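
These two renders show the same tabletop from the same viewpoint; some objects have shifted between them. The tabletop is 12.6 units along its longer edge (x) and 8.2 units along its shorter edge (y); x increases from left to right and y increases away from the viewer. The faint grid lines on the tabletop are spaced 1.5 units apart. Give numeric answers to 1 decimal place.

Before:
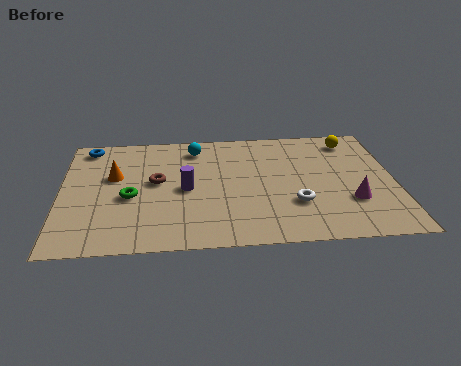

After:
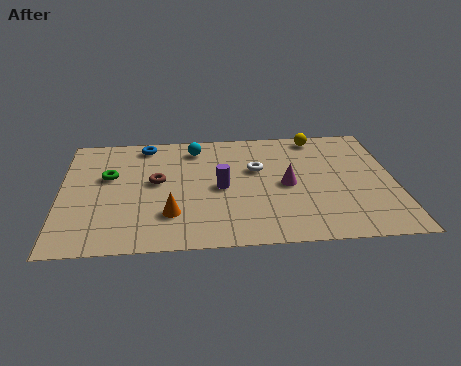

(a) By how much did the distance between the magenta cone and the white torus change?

-0.5

They were about 2.1 units apart before and 1.6 after — 0.5 units closer together.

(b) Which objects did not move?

the cyan sphere and the brown torus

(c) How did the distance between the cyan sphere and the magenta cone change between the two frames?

-2.7

The distance was about 7.2 in the first image and 4.5 in the second, so they moved 2.7 units closer together.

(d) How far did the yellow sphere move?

1.4

From (11.1, 6.9) to (9.8, 7.3), the yellow sphere covered √(1.3² + 0.4²) ≈ 1.4 units.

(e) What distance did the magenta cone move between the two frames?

2.7

The magenta cone moved from about (10.9, 2.6) to (8.5, 3.9), a distance of √(2.4² + 1.3²) ≈ 2.7.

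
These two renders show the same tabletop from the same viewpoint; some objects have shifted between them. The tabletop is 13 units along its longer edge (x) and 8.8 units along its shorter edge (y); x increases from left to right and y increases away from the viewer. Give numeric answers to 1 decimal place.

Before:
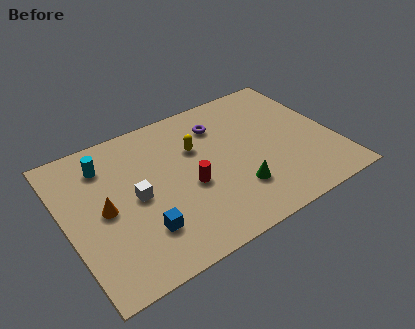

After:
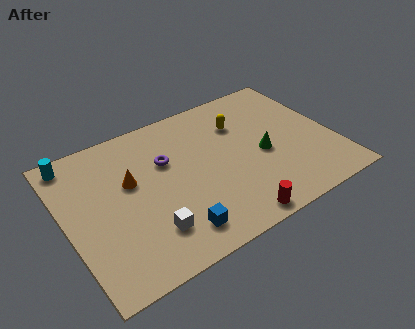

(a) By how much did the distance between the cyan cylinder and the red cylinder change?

+4.8

They were about 4.8 units apart before and 9.6 after — 4.8 units further apart.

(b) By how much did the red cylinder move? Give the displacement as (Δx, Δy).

(1.6, -2.9)

From the two frames, the red cylinder sits at roughly (5.8, 3.7) before and (7.4, 0.8) after.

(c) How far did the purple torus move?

3.0

From (7.8, 6.7) to (5.0, 5.7), the purple torus covered √(2.8² + 1.0²) ≈ 3.0 units.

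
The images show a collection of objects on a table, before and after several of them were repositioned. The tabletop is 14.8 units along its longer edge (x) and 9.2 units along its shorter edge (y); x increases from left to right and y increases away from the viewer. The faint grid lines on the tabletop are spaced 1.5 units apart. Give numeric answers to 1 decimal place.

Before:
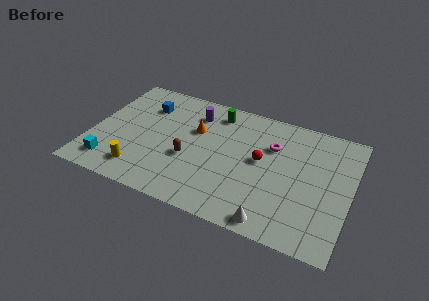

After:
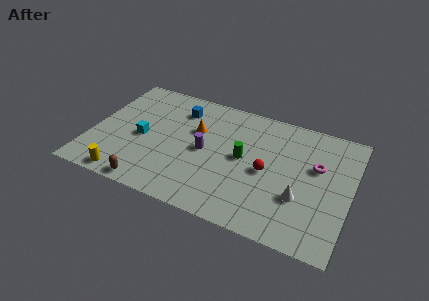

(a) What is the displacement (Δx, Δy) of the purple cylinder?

(0.9, -2.7)

The purple cylinder started near (5.6, 7.2) and ended near (6.5, 4.5).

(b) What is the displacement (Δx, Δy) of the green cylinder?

(1.9, -2.9)

The green cylinder started near (6.8, 7.7) and ended near (8.7, 4.8).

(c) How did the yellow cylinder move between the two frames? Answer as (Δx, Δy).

(-0.7, -0.8)

From the two frames, the yellow cylinder sits at roughly (3.1, 1.7) before and (2.4, 0.9) after.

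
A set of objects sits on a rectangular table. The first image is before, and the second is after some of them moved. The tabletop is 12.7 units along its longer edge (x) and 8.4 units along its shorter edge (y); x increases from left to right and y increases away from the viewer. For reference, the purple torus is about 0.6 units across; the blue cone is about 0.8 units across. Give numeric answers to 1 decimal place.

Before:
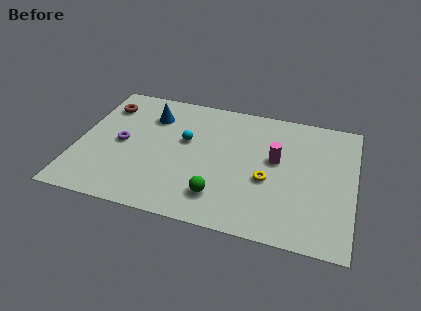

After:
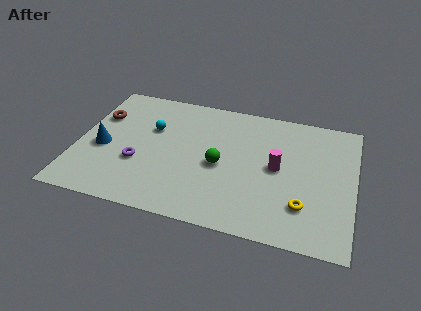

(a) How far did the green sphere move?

2.0

The green sphere was near (6.7, 1.8) before and (6.6, 3.8) after, so it travelled √(0.1² + 2.0²) ≈ 2.0 units.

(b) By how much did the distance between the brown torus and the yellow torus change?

+1.9

Before: roughly 8.4 units apart; after: 10.3. That's 1.9 units further apart.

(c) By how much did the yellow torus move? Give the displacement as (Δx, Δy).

(1.7, -1.2)

From the two frames, the yellow torus sits at roughly (8.8, 3.4) before and (10.5, 2.2) after.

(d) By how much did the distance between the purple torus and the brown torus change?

+0.8

They were about 2.6 units apart before and 3.4 after — 0.8 units further apart.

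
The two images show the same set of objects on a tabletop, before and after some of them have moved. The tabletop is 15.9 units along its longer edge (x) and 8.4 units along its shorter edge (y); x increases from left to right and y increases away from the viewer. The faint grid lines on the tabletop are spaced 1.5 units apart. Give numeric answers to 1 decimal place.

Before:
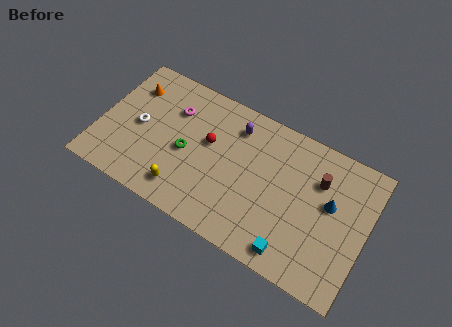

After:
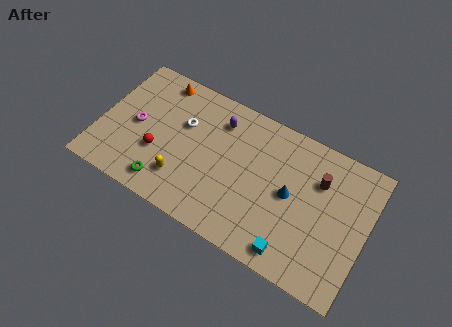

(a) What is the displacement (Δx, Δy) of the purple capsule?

(-1.0, -0.1)

The purple capsule was at about (7.8, 6.7) and moved to about (6.8, 6.6).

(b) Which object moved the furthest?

the red sphere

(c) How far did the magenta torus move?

2.8

The magenta torus was near (4.1, 6.0) before and (2.1, 4.1) after, so it travelled √(2.0² + 1.9²) ≈ 2.8 units.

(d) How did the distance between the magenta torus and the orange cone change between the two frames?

+0.8

They were about 2.6 units apart before and 3.4 after — 0.8 units further apart.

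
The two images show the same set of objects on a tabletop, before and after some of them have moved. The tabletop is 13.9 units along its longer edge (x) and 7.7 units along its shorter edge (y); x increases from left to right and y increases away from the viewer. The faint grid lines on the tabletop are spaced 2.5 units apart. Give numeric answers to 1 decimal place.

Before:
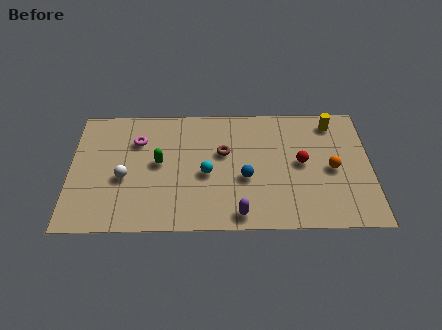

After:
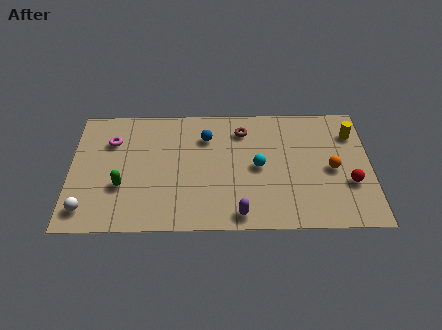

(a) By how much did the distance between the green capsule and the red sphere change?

+3.9

They were about 6.6 units apart before and 10.5 after — 3.9 units further apart.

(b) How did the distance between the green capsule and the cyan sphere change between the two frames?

+4.1

They were about 2.3 units apart before and 6.4 after — 4.1 units further apart.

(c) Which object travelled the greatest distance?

the blue sphere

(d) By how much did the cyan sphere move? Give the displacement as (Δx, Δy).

(2.4, 0.4)

The cyan sphere was at about (6.3, 3.4) and moved to about (8.7, 3.8).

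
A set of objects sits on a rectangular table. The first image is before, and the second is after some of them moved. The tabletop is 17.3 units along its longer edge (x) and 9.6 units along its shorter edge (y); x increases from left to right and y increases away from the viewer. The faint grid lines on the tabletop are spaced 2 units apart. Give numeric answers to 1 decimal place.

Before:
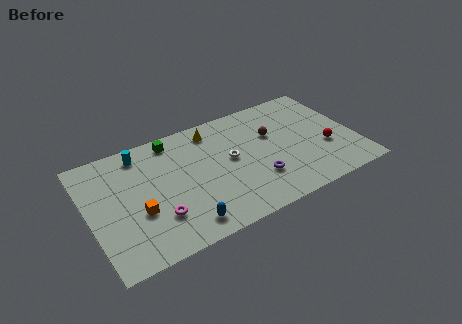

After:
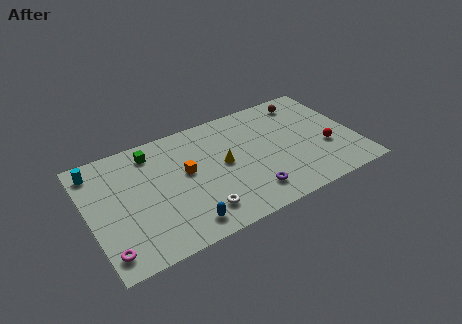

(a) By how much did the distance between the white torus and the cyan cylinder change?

+2.3

The distance was about 6.3 in the first image and 8.6 in the second, so they moved 2.3 units further apart.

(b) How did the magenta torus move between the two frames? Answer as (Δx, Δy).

(-3.3, -1.2)

The magenta torus started near (4.1, 2.7) and ended near (0.8, 1.5).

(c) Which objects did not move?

the blue capsule and the red sphere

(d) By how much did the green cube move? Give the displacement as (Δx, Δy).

(-1.4, -0.4)

The green cube started near (5.8, 8.4) and ended near (4.4, 8.0).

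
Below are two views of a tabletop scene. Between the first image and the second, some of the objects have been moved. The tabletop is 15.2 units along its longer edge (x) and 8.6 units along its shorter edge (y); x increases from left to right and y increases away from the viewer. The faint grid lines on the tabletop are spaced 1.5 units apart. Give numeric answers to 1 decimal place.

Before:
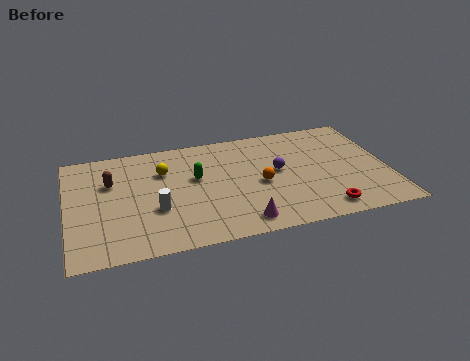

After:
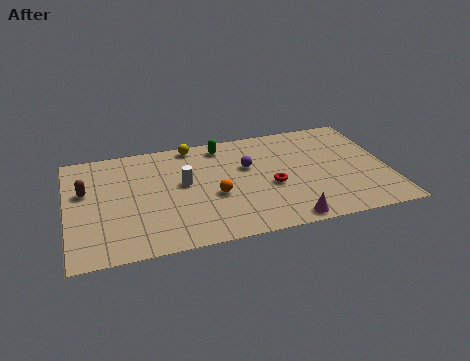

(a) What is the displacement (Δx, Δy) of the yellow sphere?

(1.5, 1.8)

The yellow sphere was at about (4.6, 6.0) and moved to about (6.1, 7.8).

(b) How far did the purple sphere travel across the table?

1.6

From (10.0, 4.7) to (8.6, 5.4), the purple sphere covered √(1.4² + 0.7²) ≈ 1.6 units.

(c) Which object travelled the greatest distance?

the red torus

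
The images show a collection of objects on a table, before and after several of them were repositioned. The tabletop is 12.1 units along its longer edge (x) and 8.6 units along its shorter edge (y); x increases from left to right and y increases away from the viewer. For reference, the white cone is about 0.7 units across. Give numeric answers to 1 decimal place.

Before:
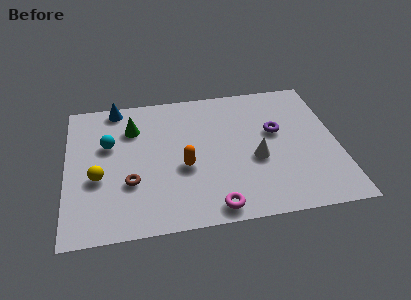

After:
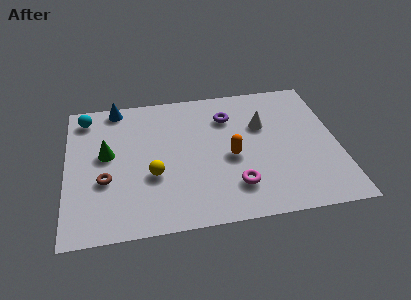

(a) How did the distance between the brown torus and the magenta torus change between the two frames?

+1.7

They were about 4.1 units apart before and 5.8 after — 1.7 units further apart.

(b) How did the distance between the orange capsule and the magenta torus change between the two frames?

-1.1

They were about 2.9 units apart before and 1.8 after — 1.1 units closer together.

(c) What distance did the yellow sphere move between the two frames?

2.4

The yellow sphere was near (1.4, 3.4) before and (3.8, 3.2) after, so it travelled √(2.4² + 0.2²) ≈ 2.4 units.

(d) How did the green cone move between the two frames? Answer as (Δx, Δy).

(-1.2, -1.5)

The green cone started near (3.0, 6.3) and ended near (1.8, 4.8).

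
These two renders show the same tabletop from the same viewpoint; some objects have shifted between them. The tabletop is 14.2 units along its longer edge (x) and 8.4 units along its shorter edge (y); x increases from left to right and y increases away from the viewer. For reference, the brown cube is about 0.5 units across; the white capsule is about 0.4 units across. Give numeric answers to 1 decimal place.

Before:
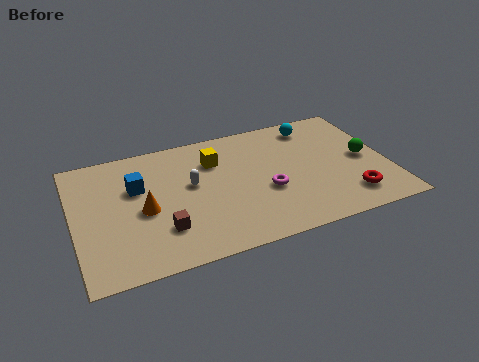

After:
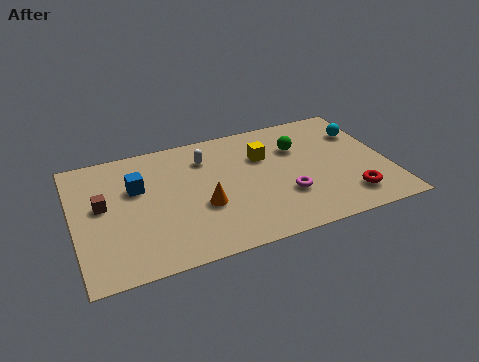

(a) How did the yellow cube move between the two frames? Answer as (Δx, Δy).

(2.2, -0.4)

From the two frames, the yellow cube sits at roughly (6.5, 6.1) before and (8.7, 5.7) after.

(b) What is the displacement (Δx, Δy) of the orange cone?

(2.6, -0.6)

From the two frames, the orange cone sits at roughly (3.1, 3.8) before and (5.7, 3.2) after.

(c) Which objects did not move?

the blue cube and the red torus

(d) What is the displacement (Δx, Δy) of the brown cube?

(-2.5, 2.4)

From the two frames, the brown cube sits at roughly (3.8, 2.3) before and (1.3, 4.7) after.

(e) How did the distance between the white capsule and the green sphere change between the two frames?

-3.7

The distance was about 7.9 in the first image and 4.2 in the second, so they moved 3.7 units closer together.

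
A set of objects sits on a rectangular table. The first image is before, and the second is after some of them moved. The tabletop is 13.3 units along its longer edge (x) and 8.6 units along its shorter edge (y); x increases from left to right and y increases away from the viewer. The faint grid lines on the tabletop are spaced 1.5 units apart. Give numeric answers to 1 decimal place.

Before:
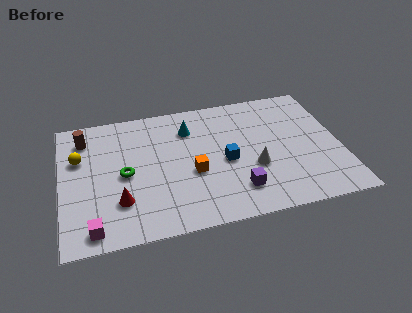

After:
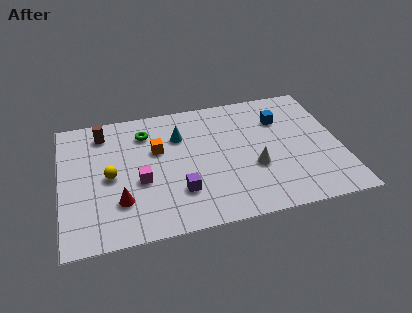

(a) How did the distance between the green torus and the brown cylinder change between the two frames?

-1.3

The distance was about 3.3 in the first image and 2.0 in the second, so they moved 1.3 units closer together.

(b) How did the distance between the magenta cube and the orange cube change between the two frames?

-3.3

The distance was about 5.4 in the first image and 2.1 in the second, so they moved 3.3 units closer together.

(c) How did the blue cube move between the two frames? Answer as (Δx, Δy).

(2.8, 2.3)

From the two frames, the blue cube sits at roughly (7.8, 3.9) before and (10.6, 6.2) after.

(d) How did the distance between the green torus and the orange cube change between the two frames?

-1.9

Before: roughly 3.3 units apart; after: 1.4. That's 1.9 units closer together.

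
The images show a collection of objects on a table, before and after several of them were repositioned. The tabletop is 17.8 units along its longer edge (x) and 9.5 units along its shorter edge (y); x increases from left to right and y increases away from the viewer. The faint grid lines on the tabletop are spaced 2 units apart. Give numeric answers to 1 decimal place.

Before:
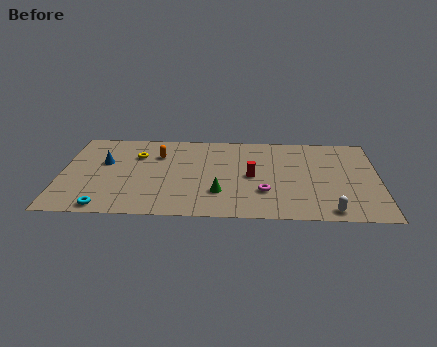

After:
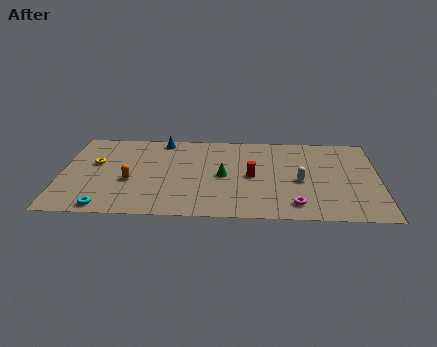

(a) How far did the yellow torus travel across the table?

2.5

The yellow torus was near (4.2, 6.7) before and (1.9, 5.7) after, so it travelled √(2.3² + 1.0²) ≈ 2.5 units.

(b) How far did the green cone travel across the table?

1.9

The green cone was near (8.9, 2.7) before and (9.1, 4.6) after, so it travelled √(0.2² + 1.9²) ≈ 1.9 units.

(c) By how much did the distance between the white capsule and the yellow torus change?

-0.6

The distance was about 12.2 in the first image and 11.6 in the second, so they moved 0.6 units closer together.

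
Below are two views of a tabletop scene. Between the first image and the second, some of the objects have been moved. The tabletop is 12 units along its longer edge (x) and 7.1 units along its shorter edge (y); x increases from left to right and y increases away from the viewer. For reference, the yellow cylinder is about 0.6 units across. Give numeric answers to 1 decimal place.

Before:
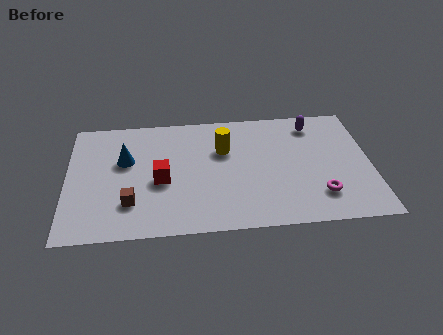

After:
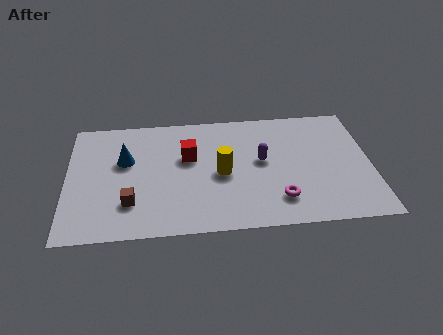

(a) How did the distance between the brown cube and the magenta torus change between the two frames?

-1.6

They were about 7.4 units apart before and 5.8 after — 1.6 units closer together.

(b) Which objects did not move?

the blue cone and the brown cube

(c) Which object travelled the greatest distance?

the purple capsule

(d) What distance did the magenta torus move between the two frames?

1.6

The magenta torus moved from about (9.9, 1.7) to (8.3, 1.6), a distance of √(1.6² + 0.1²) ≈ 1.6.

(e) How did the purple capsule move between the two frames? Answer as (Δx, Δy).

(-2.1, -2.0)

The purple capsule was at about (9.8, 5.9) and moved to about (7.7, 3.9).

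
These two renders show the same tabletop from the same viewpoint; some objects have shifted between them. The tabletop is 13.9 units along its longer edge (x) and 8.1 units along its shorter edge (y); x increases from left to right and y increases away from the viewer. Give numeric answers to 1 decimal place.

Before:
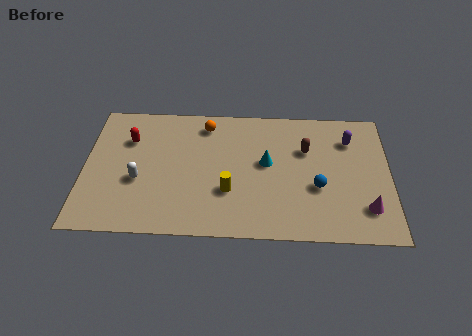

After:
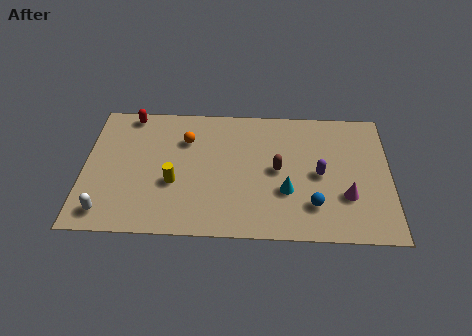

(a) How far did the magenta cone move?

1.1

The magenta cone was near (12.8, 1.9) before and (11.9, 2.6) after, so it travelled √(0.9² + 0.7²) ≈ 1.1 units.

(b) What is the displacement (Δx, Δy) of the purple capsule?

(-1.4, -2.2)

The purple capsule started near (12.1, 6.1) and ended near (10.7, 3.9).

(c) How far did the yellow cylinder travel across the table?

2.5

From (6.6, 2.7) to (4.1, 3.1), the yellow cylinder covered √(2.5² + 0.4²) ≈ 2.5 units.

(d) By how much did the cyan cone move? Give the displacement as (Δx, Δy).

(0.9, -1.7)

The cyan cone was at about (8.3, 4.5) and moved to about (9.2, 2.8).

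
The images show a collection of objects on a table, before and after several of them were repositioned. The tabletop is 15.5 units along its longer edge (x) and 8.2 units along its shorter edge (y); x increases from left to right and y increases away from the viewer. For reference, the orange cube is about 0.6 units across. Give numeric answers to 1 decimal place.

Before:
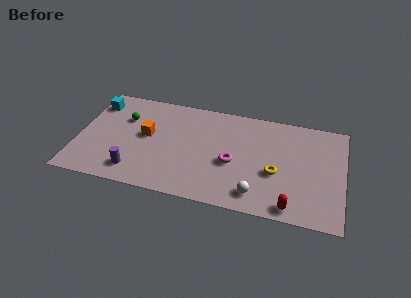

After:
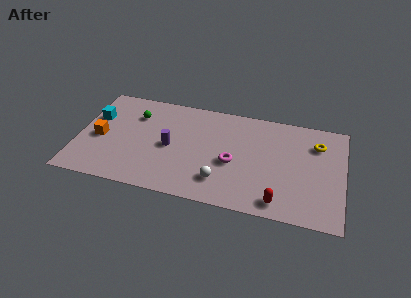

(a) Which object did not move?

the magenta torus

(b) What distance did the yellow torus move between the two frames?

3.6

The yellow torus moved from about (11.6, 3.3) to (13.9, 6.1), a distance of √(2.3² + 2.8²) ≈ 3.6.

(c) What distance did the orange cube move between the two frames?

2.8

The orange cube was near (4.0, 4.5) before and (1.3, 3.7) after, so it travelled √(2.7² + 0.8²) ≈ 2.8 units.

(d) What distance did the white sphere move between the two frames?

2.2

From (10.6, 1.4) to (8.5, 1.9), the white sphere covered √(2.1² + 0.5²) ≈ 2.2 units.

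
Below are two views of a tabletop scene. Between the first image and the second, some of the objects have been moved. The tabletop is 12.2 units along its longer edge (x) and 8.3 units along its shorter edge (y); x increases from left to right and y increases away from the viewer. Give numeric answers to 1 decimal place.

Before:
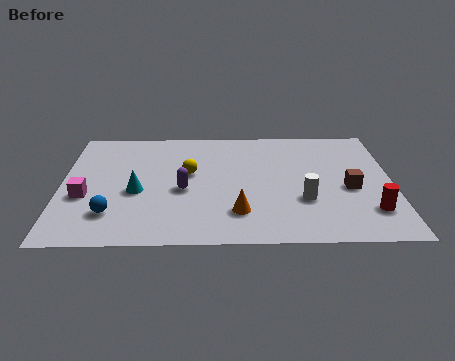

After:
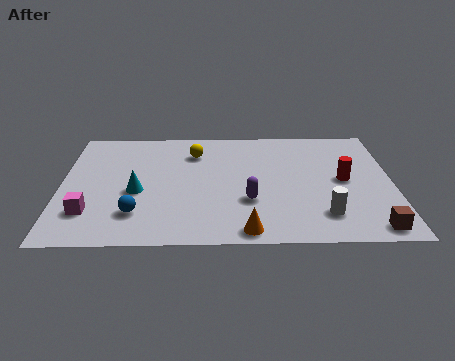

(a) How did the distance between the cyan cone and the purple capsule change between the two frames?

+2.5

They were about 1.7 units apart before and 4.2 after — 2.5 units further apart.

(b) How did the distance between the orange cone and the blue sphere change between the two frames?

-0.4

The distance was about 4.6 in the first image and 4.2 in the second, so they moved 0.4 units closer together.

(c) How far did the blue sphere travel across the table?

0.9

The blue sphere moved from about (1.9, 2.0) to (2.8, 2.0), a distance of √(0.9² + 0.0²) ≈ 0.9.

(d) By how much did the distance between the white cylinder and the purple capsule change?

-1.6

They were about 4.5 units apart before and 2.9 after — 1.6 units closer together.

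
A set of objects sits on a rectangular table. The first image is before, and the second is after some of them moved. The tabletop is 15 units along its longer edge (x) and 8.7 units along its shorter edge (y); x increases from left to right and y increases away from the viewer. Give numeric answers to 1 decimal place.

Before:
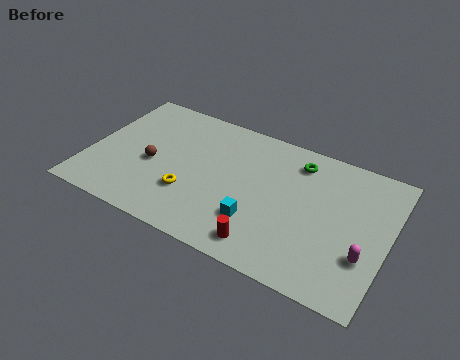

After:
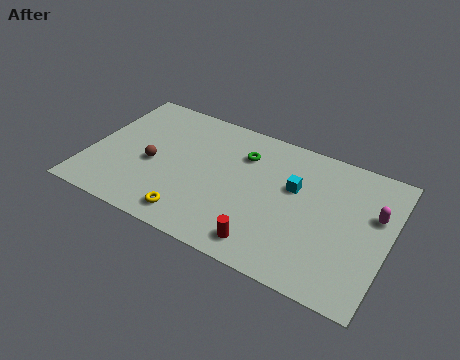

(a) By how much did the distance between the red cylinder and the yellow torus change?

-0.5

The distance was about 4.2 in the first image and 3.7 in the second, so they moved 0.5 units closer together.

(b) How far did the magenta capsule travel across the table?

2.7

From (14.0, 2.8) to (14.2, 5.5), the magenta capsule covered √(0.2² + 2.7²) ≈ 2.7 units.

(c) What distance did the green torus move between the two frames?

2.8

The green torus was near (10.2, 7.1) before and (7.5, 6.4) after, so it travelled √(2.7² + 0.7²) ≈ 2.8 units.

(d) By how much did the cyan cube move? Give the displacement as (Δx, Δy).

(1.5, 2.9)

The cyan cube started near (8.7, 2.5) and ended near (10.2, 5.4).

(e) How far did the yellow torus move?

1.4

The yellow torus was near (5.3, 2.7) before and (5.6, 1.3) after, so it travelled √(0.3² + 1.4²) ≈ 1.4 units.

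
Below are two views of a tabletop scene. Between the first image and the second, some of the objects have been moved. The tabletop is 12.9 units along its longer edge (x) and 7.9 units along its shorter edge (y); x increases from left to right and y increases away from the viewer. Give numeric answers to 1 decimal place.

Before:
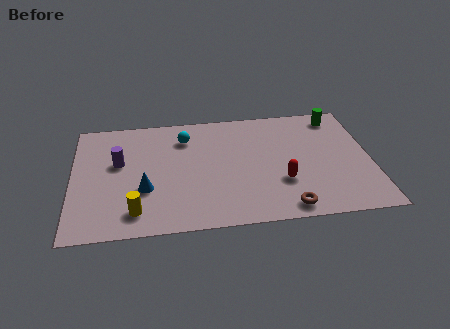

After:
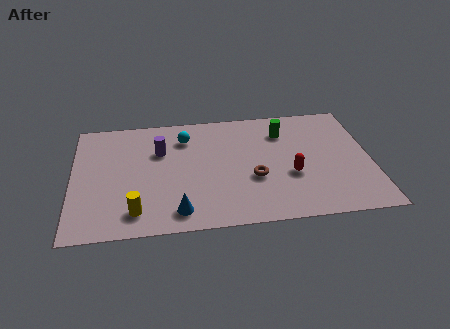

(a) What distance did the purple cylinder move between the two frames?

1.9

From (2.0, 4.7) to (3.8, 5.3), the purple cylinder covered √(1.8² + 0.6²) ≈ 1.9 units.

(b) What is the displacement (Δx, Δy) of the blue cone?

(1.4, -1.6)

The blue cone started near (3.1, 2.8) and ended near (4.5, 1.2).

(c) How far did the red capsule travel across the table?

0.6

The red capsule moved from about (9.0, 2.6) to (9.4, 3.0), a distance of √(0.4² + 0.4²) ≈ 0.6.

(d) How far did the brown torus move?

2.5

The brown torus was near (9.1, 0.9) before and (7.8, 3.0) after, so it travelled √(1.3² + 2.1²) ≈ 2.5 units.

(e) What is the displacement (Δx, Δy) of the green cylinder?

(-2.4, -0.8)

From the two frames, the green cylinder sits at roughly (11.6, 6.8) before and (9.2, 6.0) after.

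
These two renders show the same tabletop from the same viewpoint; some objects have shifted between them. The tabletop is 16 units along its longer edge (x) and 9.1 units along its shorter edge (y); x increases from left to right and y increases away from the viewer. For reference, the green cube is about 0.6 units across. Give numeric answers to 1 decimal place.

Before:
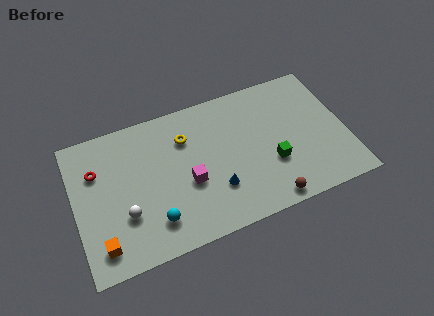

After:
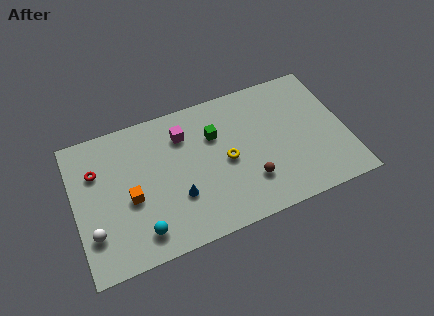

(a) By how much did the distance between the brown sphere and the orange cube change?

-2.7

The distance was about 9.7 in the first image and 7.0 in the second, so they moved 2.7 units closer together.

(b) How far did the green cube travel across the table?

4.3

The green cube was near (11.5, 3.2) before and (8.4, 6.2) after, so it travelled √(3.1² + 3.0²) ≈ 4.3 units.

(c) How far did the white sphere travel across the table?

2.0

The white sphere was near (2.8, 3.0) before and (0.9, 2.5) after, so it travelled √(1.9² + 0.5²) ≈ 2.0 units.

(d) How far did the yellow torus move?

3.2

The yellow torus was near (6.7, 6.6) before and (8.9, 4.3) after, so it travelled √(2.2² + 2.3²) ≈ 3.2 units.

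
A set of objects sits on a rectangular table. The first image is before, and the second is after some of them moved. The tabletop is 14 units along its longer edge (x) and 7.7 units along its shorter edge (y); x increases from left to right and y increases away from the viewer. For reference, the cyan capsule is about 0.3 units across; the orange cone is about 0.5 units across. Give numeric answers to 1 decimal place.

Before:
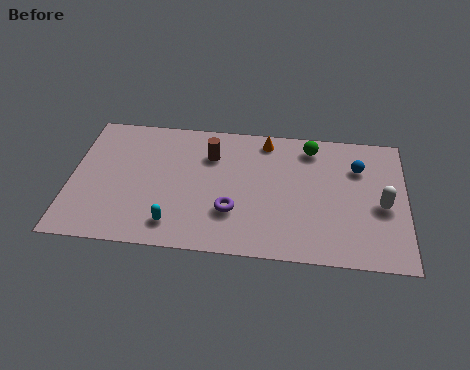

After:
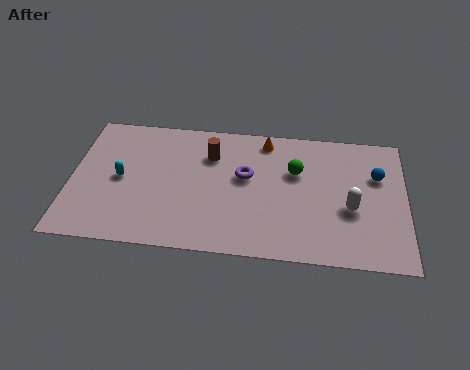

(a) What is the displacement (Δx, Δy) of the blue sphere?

(0.8, -0.4)

The blue sphere started near (12.0, 5.5) and ended near (12.8, 5.1).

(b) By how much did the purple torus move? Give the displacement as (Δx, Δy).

(0.5, 2.1)

The purple torus was at about (6.8, 2.4) and moved to about (7.3, 4.5).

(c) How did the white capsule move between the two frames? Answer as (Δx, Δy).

(-1.3, -0.3)

The white capsule was at about (13.0, 3.4) and moved to about (11.7, 3.1).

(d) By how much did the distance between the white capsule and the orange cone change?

-0.8

They were about 5.9 units apart before and 5.1 after — 0.8 units closer together.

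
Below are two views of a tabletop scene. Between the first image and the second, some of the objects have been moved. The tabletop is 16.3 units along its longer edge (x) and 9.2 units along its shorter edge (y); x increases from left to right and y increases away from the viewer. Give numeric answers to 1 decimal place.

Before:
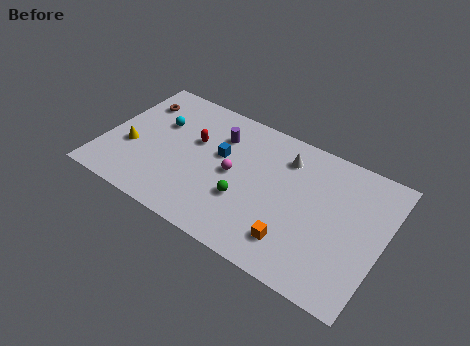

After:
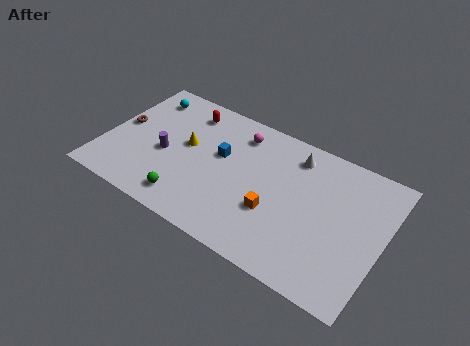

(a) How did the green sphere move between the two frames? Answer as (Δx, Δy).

(-3.1, -1.7)

The green sphere was at about (8.5, 3.2) and moved to about (5.4, 1.5).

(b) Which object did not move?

the blue cube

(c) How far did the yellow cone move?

3.5

The yellow cone was near (1.6, 3.5) before and (4.7, 5.2) after, so it travelled √(3.1² + 1.7²) ≈ 3.5 units.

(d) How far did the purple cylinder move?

4.0

From (6.4, 6.8) to (3.6, 4.0), the purple cylinder covered √(2.8² + 2.8²) ≈ 4.0 units.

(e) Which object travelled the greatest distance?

the purple cylinder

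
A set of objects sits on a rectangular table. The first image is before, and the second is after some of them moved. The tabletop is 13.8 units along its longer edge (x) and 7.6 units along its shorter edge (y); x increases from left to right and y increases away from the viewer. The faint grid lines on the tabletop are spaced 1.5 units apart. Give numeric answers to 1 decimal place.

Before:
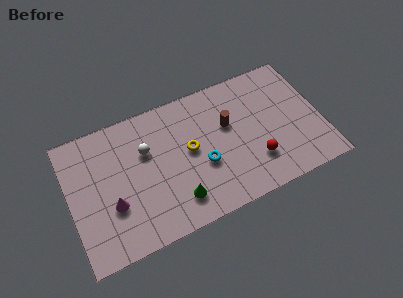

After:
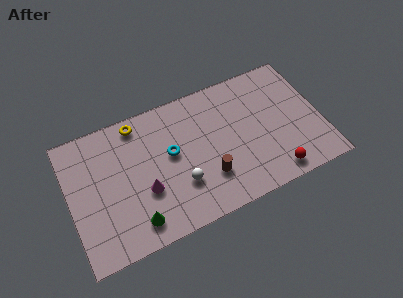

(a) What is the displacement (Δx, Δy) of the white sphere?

(1.6, -2.6)

The white sphere was at about (4.3, 5.0) and moved to about (5.9, 2.4).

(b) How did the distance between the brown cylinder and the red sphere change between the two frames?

+0.8

The distance was about 2.9 in the first image and 3.7 in the second, so they moved 0.8 units further apart.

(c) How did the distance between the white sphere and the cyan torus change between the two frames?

-1.6

Before: roughly 3.5 units apart; after: 1.9. That's 1.6 units closer together.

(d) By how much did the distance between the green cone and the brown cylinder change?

-0.3

They were about 4.5 units apart before and 4.2 after — 0.3 units closer together.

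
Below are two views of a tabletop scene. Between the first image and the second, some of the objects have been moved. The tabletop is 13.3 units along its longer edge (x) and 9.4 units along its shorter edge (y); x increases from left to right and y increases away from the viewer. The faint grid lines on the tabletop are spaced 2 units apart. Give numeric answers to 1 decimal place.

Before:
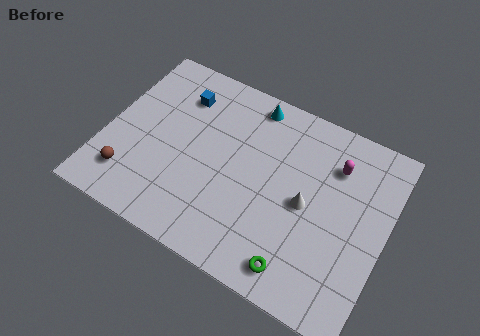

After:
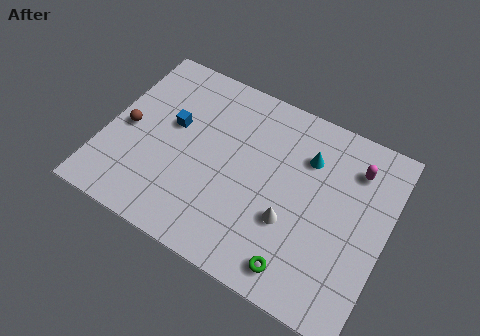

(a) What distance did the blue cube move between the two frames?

1.7

From (3.1, 7.2) to (3.0, 5.5), the blue cube covered √(0.1² + 1.7²) ≈ 1.7 units.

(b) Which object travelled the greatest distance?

the cyan cone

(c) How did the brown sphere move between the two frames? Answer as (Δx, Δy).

(-0.5, 2.4)

The brown sphere started near (1.5, 2.0) and ended near (1.0, 4.4).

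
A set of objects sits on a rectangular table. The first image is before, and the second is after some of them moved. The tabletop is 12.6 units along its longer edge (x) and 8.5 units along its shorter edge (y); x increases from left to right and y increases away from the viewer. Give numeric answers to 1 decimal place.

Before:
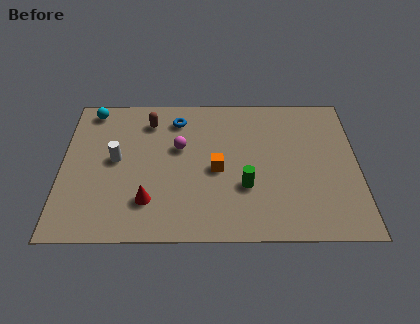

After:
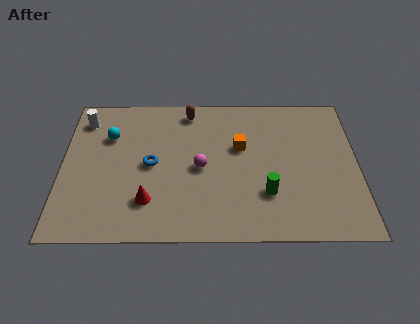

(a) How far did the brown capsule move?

1.8

The brown capsule moved from about (3.7, 6.8) to (5.4, 7.4), a distance of √(1.7² + 0.6²) ≈ 1.8.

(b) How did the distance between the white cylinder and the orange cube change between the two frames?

+2.6

The distance was about 4.3 in the first image and 6.9 in the second, so they moved 2.6 units further apart.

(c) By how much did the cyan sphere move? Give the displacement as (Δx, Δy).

(0.8, -1.6)

The cyan sphere started near (1.2, 7.5) and ended near (2.0, 5.9).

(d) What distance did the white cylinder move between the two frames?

2.8

The white cylinder moved from about (2.3, 4.5) to (0.9, 6.9), a distance of √(1.4² + 2.4²) ≈ 2.8.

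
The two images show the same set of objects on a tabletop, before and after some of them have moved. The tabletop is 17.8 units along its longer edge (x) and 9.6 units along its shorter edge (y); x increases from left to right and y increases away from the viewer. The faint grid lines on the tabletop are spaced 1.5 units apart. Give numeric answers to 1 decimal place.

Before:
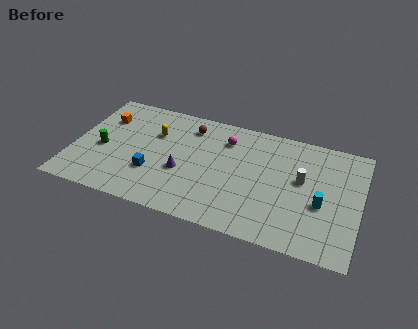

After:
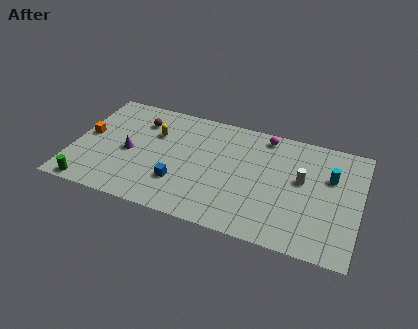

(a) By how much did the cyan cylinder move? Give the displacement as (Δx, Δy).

(0.4, 2.4)

From the two frames, the cyan cylinder sits at roughly (15.5, 3.9) before and (15.9, 6.3) after.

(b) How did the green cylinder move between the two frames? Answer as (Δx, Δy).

(-0.4, -3.4)

The green cylinder started near (1.8, 4.2) and ended near (1.4, 0.8).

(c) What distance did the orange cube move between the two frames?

2.0

The orange cube was near (1.6, 6.9) before and (0.8, 5.1) after, so it travelled √(0.8² + 1.8²) ≈ 2.0 units.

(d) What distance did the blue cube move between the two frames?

1.7

The blue cube was near (5.1, 3.1) before and (6.8, 2.8) after, so it travelled √(1.7² + 0.3²) ≈ 1.7 units.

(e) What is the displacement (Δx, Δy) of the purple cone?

(-3.4, 0.6)

From the two frames, the purple cone sits at roughly (6.9, 3.8) before and (3.5, 4.4) after.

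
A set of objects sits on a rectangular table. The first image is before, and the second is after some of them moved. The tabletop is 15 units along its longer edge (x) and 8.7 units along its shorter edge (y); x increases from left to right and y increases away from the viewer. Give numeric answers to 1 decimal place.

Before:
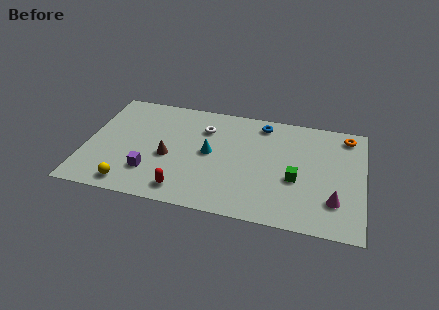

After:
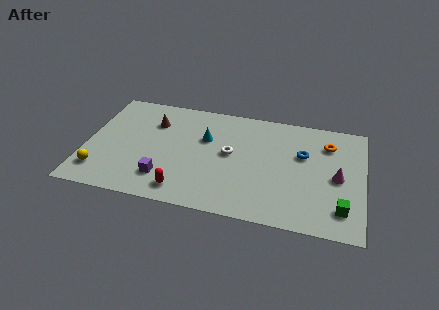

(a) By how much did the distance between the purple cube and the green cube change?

+1.6

The distance was about 7.9 in the first image and 9.5 in the second, so they moved 1.6 units further apart.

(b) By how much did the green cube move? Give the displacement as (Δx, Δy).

(2.5, -1.7)

From the two frames, the green cube sits at roughly (11.4, 3.5) before and (13.9, 1.8) after.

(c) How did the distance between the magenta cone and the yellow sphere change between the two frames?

+1.9

The distance was about 11.0 in the first image and 12.9 in the second, so they moved 1.9 units further apart.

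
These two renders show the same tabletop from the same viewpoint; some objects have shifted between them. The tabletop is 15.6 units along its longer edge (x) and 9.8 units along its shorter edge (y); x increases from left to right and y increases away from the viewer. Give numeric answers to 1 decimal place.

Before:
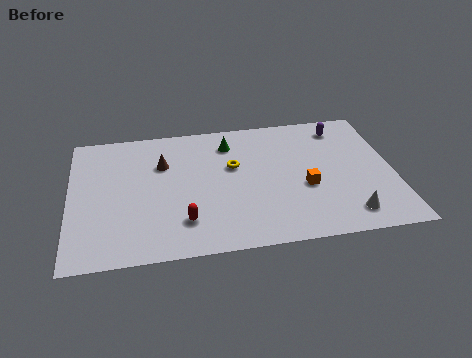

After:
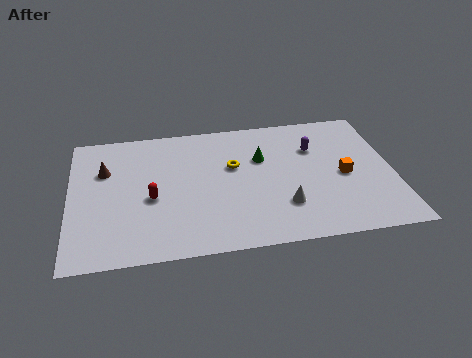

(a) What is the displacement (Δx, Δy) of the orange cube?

(1.9, 0.6)

The orange cube started near (11.3, 3.9) and ended near (13.2, 4.5).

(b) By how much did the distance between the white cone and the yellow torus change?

-2.9

They were about 6.9 units apart before and 4.0 after — 2.9 units closer together.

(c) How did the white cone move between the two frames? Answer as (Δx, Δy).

(-3.0, 1.1)

The white cone was at about (13.2, 1.6) and moved to about (10.2, 2.7).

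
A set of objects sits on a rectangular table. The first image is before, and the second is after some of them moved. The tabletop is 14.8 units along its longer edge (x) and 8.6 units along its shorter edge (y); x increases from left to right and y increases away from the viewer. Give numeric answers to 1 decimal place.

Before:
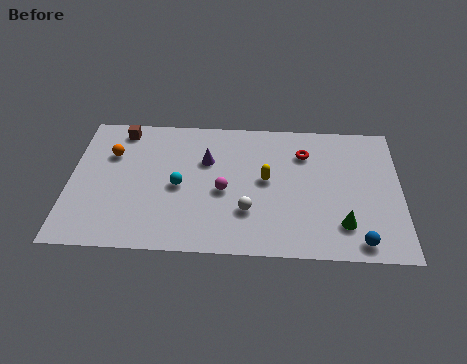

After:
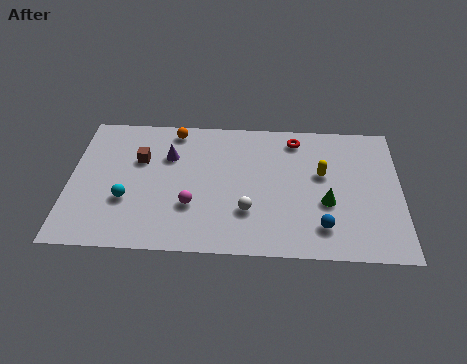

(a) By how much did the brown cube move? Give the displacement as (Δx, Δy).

(0.9, -1.9)

The brown cube was at about (2.2, 7.5) and moved to about (3.1, 5.6).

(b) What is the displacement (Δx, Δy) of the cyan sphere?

(-2.3, -1.0)

The cyan sphere was at about (4.9, 4.0) and moved to about (2.6, 3.0).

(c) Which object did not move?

the white sphere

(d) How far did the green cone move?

1.5

From (12.2, 2.0) to (11.5, 3.3), the green cone covered √(0.7² + 1.3²) ≈ 1.5 units.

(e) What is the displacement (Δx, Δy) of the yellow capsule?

(2.5, 0.5)

From the two frames, the yellow capsule sits at roughly (8.8, 4.6) before and (11.3, 5.1) after.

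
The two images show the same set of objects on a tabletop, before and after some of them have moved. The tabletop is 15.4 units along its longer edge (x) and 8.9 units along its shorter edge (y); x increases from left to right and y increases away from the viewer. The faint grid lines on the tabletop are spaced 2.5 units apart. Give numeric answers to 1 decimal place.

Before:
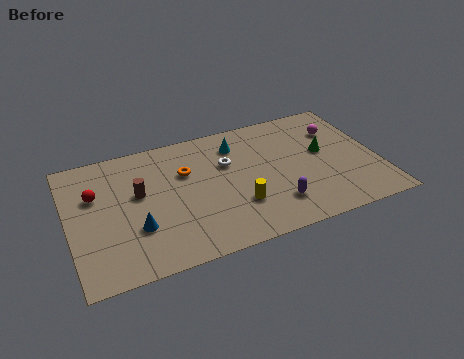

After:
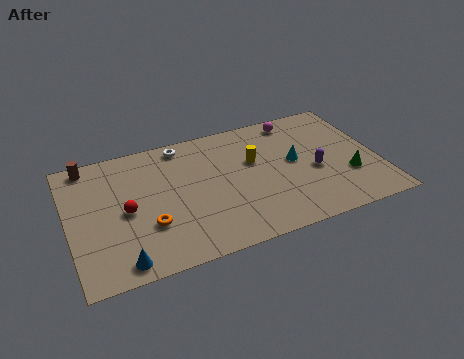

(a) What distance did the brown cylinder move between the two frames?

3.6

The brown cylinder moved from about (3.5, 5.2) to (1.2, 8.0), a distance of √(2.3² + 2.8²) ≈ 3.6.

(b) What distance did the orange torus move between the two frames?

3.7

The orange torus moved from about (5.9, 5.9) to (3.8, 2.9), a distance of √(2.1² + 3.0²) ≈ 3.7.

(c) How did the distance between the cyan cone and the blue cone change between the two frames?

+3.0

Before: roughly 6.8 units apart; after: 9.8. That's 3.0 units further apart.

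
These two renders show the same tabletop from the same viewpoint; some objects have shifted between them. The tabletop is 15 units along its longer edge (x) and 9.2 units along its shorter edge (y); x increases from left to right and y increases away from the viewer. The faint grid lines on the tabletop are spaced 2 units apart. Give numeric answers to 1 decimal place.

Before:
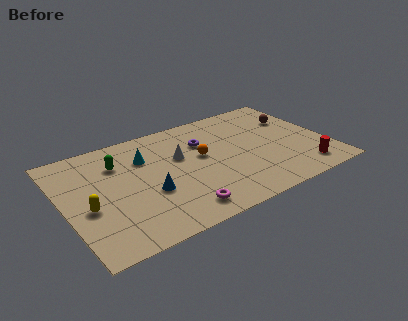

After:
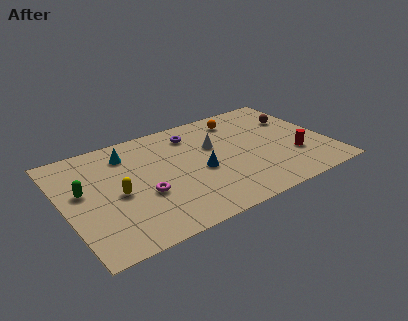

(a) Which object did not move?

the brown sphere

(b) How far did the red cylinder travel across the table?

1.4

From (13.2, 1.5) to (12.9, 2.9), the red cylinder covered √(0.3² + 1.4²) ≈ 1.4 units.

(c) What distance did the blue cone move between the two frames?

3.0

The blue cone moved from about (4.6, 3.5) to (7.6, 4.0), a distance of √(3.0² + 0.5²) ≈ 3.0.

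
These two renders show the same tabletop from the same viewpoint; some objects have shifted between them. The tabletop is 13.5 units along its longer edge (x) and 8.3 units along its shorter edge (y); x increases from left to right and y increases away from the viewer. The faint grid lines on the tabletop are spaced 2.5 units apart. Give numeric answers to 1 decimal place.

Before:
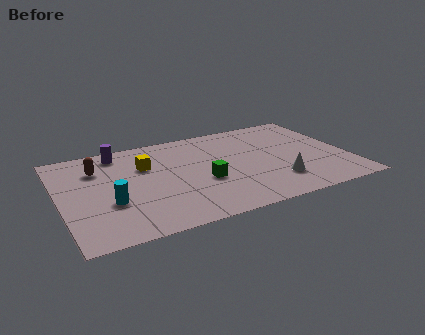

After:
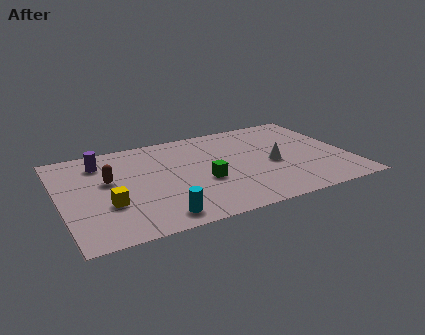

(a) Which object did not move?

the green cube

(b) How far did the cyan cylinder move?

2.8

The cyan cylinder moved from about (2.2, 3.0) to (4.2, 1.1), a distance of √(2.0² + 1.9²) ≈ 2.8.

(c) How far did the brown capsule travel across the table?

1.3

From (1.9, 6.1) to (2.3, 4.9), the brown capsule covered √(0.4² + 1.2²) ≈ 1.3 units.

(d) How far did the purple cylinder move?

1.1

The purple cylinder was near (3.0, 7.2) before and (2.1, 6.6) after, so it travelled √(0.9² + 0.6²) ≈ 1.1 units.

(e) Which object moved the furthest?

the yellow cube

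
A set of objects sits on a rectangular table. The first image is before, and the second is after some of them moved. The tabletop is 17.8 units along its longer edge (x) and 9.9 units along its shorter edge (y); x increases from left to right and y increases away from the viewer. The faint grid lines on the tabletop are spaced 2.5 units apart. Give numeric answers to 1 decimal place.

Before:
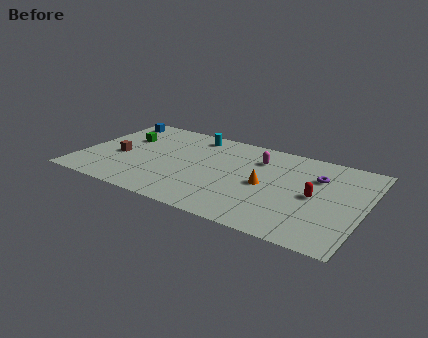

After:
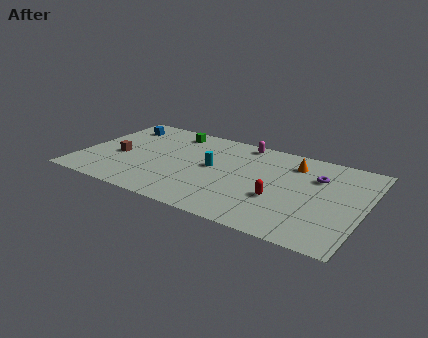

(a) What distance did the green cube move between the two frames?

3.4

The green cube was near (2.4, 6.5) before and (5.2, 8.4) after, so it travelled √(2.8² + 1.9²) ≈ 3.4 units.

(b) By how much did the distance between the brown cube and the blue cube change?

-0.7

They were about 4.4 units apart before and 3.7 after — 0.7 units closer together.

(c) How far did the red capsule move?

2.4

From (14.8, 4.8) to (12.7, 3.6), the red capsule covered √(2.1² + 1.2²) ≈ 2.4 units.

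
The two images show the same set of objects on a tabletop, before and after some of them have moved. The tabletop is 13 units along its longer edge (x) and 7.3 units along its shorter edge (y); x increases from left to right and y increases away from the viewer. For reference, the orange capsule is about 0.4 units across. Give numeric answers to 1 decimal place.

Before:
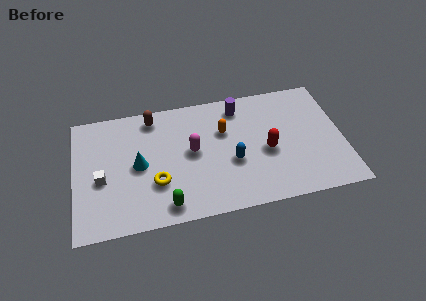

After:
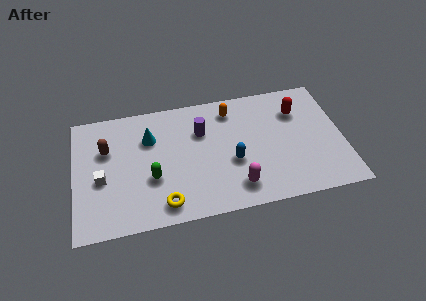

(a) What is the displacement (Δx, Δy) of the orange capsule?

(0.4, 1.2)

From the two frames, the orange capsule sits at roughly (7.3, 4.8) before and (7.7, 6.0) after.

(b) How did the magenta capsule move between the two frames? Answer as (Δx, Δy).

(2.0, -2.5)

From the two frames, the magenta capsule sits at roughly (5.7, 3.9) before and (7.7, 1.4) after.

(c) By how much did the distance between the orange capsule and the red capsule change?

+0.7

The distance was about 2.6 in the first image and 3.3 in the second, so they moved 0.7 units further apart.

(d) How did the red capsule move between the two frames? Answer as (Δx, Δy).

(1.6, 2.1)

The red capsule was at about (9.3, 3.2) and moved to about (10.9, 5.3).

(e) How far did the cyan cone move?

1.6

The cyan cone moved from about (3.1, 3.6) to (3.7, 5.1), a distance of √(0.6² + 1.5²) ≈ 1.6.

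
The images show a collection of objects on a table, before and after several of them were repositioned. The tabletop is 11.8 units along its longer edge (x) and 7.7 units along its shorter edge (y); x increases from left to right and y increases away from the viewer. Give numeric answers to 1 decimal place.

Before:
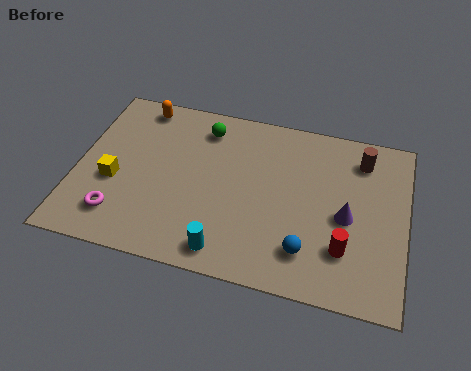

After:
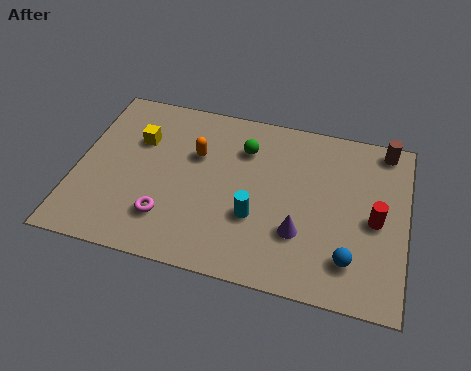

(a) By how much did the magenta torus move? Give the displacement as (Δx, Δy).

(1.7, 0.3)

The magenta torus was at about (1.7, 1.6) and moved to about (3.4, 1.9).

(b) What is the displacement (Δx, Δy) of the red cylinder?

(1.0, 1.5)

The red cylinder was at about (9.7, 2.1) and moved to about (10.7, 3.6).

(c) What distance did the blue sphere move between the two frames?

1.5

From (8.4, 1.7) to (9.9, 1.7), the blue sphere covered √(1.5² + 0.0²) ≈ 1.5 units.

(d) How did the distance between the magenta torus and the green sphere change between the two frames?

-0.9

They were about 5.4 units apart before and 4.5 after — 0.9 units closer together.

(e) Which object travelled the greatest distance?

the orange capsule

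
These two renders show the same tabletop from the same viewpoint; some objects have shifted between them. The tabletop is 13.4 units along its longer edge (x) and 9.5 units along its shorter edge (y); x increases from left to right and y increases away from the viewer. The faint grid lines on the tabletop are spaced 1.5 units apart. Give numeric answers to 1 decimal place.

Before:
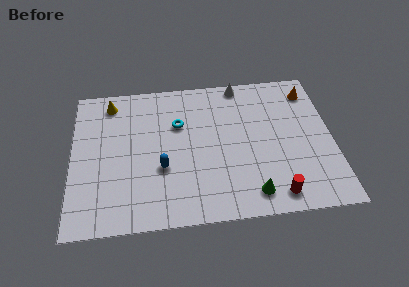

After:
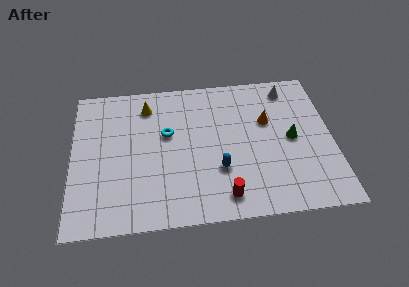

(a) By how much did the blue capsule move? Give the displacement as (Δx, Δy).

(2.9, -0.4)

The blue capsule was at about (4.6, 3.5) and moved to about (7.5, 3.1).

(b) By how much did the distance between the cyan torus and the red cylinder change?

-1.9

They were about 7.0 units apart before and 5.1 after — 1.9 units closer together.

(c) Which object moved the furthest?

the green cone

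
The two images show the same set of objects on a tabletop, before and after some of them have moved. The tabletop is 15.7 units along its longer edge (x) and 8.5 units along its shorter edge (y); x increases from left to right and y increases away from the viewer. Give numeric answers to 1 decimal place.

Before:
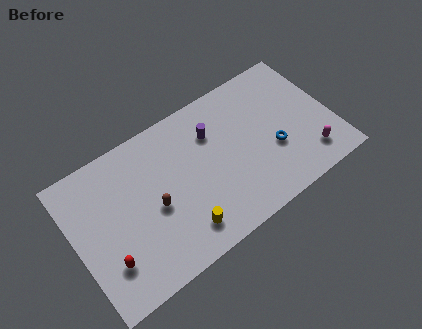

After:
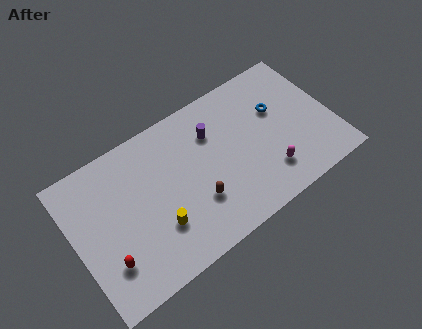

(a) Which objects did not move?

the red capsule and the purple cylinder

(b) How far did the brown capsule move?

2.6

From (4.7, 3.8) to (7.1, 2.7), the brown capsule covered √(2.4² + 1.1²) ≈ 2.6 units.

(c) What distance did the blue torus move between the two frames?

2.3

From (12.0, 3.2) to (12.6, 5.4), the blue torus covered √(0.6² + 2.2²) ≈ 2.3 units.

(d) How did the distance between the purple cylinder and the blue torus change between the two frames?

-0.4

They were about 4.4 units apart before and 4.0 after — 0.4 units closer together.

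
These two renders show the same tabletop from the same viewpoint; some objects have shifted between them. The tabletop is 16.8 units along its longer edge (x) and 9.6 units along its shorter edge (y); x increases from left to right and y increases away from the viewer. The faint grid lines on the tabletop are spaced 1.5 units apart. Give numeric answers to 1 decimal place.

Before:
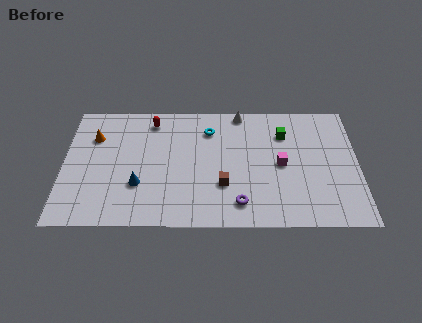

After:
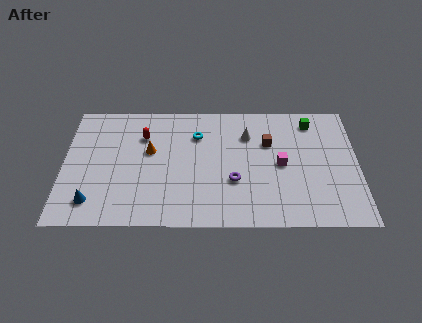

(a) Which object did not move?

the magenta cube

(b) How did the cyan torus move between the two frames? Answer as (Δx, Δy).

(-0.7, -0.4)

The cyan torus started near (8.3, 7.4) and ended near (7.6, 7.0).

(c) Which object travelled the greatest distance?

the brown cube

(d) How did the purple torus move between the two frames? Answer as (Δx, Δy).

(-0.3, 1.7)

The purple torus was at about (10.0, 1.7) and moved to about (9.7, 3.4).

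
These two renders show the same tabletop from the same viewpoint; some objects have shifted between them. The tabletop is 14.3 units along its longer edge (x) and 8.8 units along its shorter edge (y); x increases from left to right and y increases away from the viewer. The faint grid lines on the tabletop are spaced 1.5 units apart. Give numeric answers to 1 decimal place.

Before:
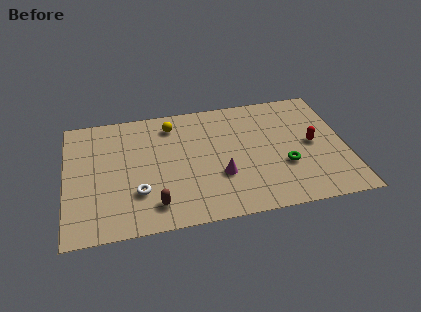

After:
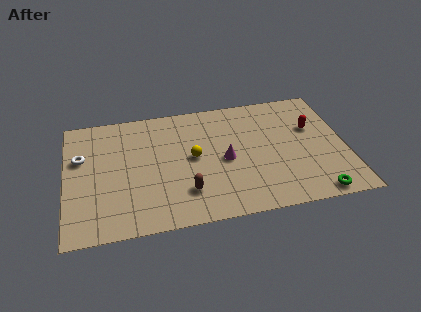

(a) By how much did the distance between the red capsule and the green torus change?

+2.8

They were about 2.0 units apart before and 4.8 after — 2.8 units further apart.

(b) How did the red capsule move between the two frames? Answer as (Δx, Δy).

(0.1, 1.2)

The red capsule was at about (12.6, 4.4) and moved to about (12.7, 5.6).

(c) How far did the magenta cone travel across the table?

1.1

The magenta cone moved from about (7.8, 3.0) to (8.1, 4.1), a distance of √(0.3² + 1.1²) ≈ 1.1.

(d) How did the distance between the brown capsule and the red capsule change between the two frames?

-1.2

The distance was about 8.7 in the first image and 7.5 in the second, so they moved 1.2 units closer together.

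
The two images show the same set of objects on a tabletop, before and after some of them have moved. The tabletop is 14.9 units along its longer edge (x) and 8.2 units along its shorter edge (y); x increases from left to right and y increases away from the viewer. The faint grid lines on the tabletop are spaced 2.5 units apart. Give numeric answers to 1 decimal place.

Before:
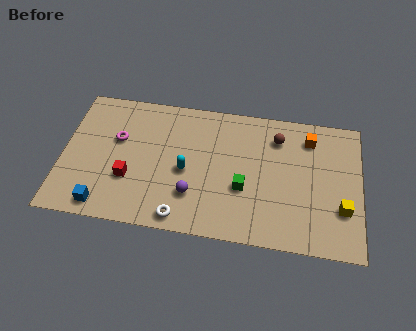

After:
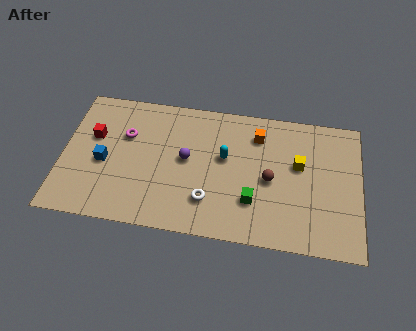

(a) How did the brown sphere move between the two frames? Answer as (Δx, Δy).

(-0.3, -2.6)

The brown sphere was at about (10.7, 6.4) and moved to about (10.4, 3.8).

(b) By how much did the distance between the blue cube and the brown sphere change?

-1.8

Before: roughly 10.1 units apart; after: 8.3. That's 1.8 units closer together.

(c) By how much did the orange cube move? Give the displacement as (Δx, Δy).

(-2.6, -0.2)

From the two frames, the orange cube sits at roughly (12.3, 6.6) before and (9.7, 6.4) after.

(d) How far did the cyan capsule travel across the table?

2.2

The cyan capsule moved from about (6.2, 3.7) to (8.1, 4.8), a distance of √(1.9² + 1.1²) ≈ 2.2.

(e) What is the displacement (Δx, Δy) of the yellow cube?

(-2.2, 2.3)

From the two frames, the yellow cube sits at roughly (14.0, 2.6) before and (11.8, 4.9) after.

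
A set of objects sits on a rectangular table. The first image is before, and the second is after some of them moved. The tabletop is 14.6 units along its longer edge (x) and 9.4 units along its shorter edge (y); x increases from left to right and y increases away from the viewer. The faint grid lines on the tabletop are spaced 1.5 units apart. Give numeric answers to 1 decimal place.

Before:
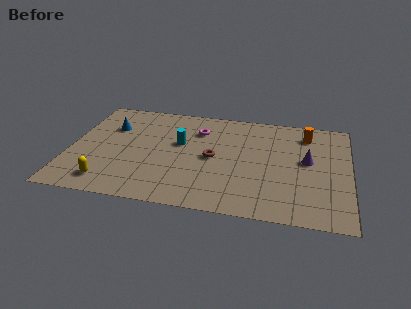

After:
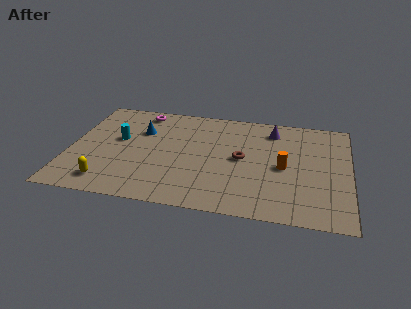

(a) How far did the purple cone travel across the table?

3.1

The purple cone moved from about (12.4, 5.2) to (10.5, 7.7), a distance of √(1.9² + 2.5²) ≈ 3.1.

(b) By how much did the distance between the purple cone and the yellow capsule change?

-0.5

The distance was about 10.9 in the first image and 10.4 in the second, so they moved 0.5 units closer together.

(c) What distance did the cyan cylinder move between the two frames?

3.2

The cyan cylinder was near (5.7, 5.6) before and (2.5, 5.4) after, so it travelled √(3.2² + 0.2²) ≈ 3.2 units.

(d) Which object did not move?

the yellow capsule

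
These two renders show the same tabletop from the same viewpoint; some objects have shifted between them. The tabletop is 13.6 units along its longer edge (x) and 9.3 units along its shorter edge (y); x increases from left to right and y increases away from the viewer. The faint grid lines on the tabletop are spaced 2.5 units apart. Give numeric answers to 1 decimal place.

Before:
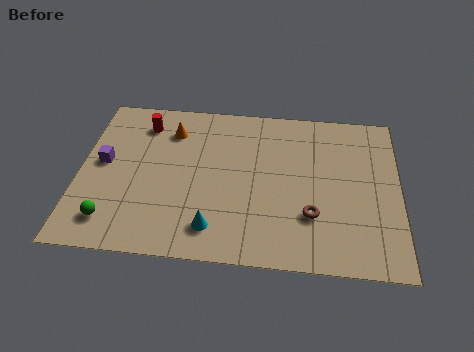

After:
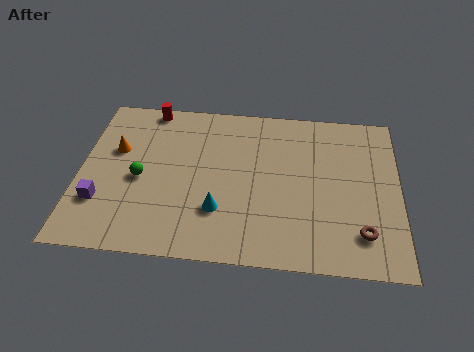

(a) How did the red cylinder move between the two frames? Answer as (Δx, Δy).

(0.2, 1.0)

The red cylinder was at about (2.6, 7.5) and moved to about (2.8, 8.5).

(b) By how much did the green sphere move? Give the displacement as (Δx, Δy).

(1.1, 2.5)

From the two frames, the green sphere sits at roughly (1.5, 1.7) before and (2.6, 4.2) after.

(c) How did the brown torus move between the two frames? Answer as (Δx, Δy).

(2.1, -0.8)

The brown torus started near (9.9, 2.8) and ended near (12.0, 2.0).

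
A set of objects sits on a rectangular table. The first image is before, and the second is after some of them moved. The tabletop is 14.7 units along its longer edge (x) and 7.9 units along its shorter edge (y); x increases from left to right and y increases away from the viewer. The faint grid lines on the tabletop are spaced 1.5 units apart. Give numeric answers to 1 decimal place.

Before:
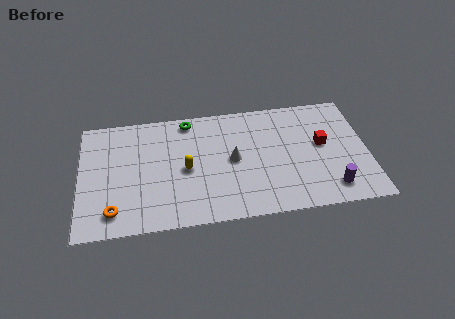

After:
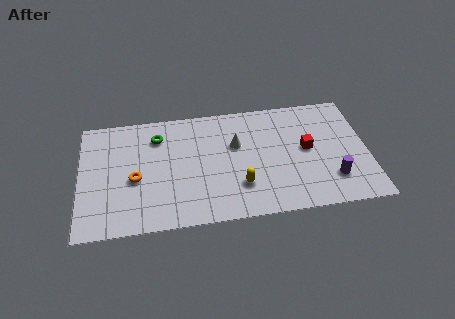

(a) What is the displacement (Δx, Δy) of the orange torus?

(1.1, 2.0)

From the two frames, the orange torus sits at roughly (1.7, 1.4) before and (2.8, 3.4) after.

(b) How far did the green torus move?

1.8

From (5.6, 7.0) to (4.0, 6.1), the green torus covered √(1.6² + 0.9²) ≈ 1.8 units.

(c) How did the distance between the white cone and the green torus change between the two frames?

+0.4

Before: roughly 3.7 units apart; after: 4.1. That's 0.4 units further apart.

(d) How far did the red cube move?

0.8

The red cube was near (12.4, 4.4) before and (11.6, 4.2) after, so it travelled √(0.8² + 0.2²) ≈ 0.8 units.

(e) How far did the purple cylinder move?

0.6

From (12.7, 1.4) to (12.8, 2.0), the purple cylinder covered √(0.1² + 0.6²) ≈ 0.6 units.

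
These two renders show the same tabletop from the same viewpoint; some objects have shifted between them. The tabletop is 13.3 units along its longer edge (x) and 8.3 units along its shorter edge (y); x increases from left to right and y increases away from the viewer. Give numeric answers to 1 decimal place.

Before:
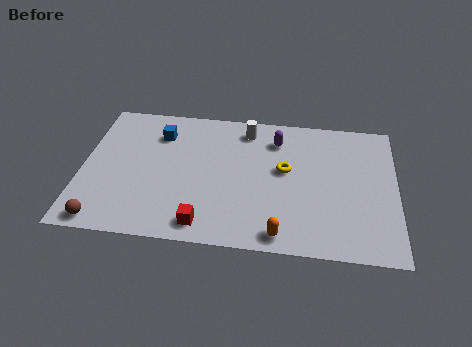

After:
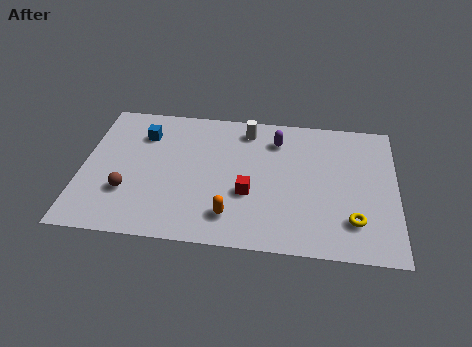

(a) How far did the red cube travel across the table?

2.7

The red cube was near (5.3, 1.1) before and (7.1, 3.1) after, so it travelled √(1.8² + 2.0²) ≈ 2.7 units.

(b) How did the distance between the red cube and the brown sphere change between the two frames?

+0.9

The distance was about 4.2 in the first image and 5.1 in the second, so they moved 0.9 units further apart.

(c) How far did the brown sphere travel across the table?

2.0

The brown sphere was near (1.1, 0.8) before and (2.0, 2.6) after, so it travelled √(0.9² + 1.8²) ≈ 2.0 units.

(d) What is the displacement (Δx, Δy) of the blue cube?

(-0.7, -0.1)

The blue cube started near (3.2, 6.3) and ended near (2.5, 6.2).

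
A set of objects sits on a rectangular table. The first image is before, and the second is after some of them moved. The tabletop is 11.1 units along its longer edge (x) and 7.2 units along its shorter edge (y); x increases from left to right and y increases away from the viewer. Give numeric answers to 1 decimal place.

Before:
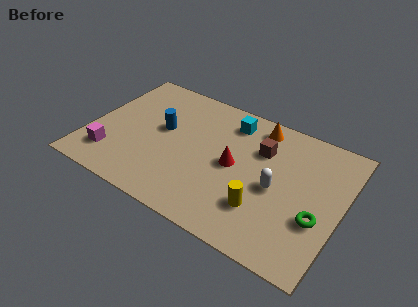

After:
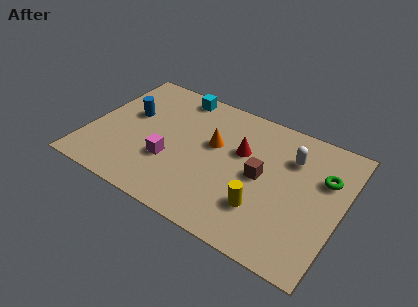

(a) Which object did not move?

the yellow cylinder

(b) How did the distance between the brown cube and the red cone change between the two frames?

-0.4

Before: roughly 1.7 units apart; after: 1.3. That's 0.4 units closer together.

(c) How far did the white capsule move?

1.9

From (8.3, 3.3) to (8.7, 5.2), the white capsule covered √(0.4² + 1.9²) ≈ 1.9 units.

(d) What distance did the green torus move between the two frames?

2.2

From (10.2, 2.6) to (10.2, 4.8), the green torus covered √(0.0² + 2.2²) ≈ 2.2 units.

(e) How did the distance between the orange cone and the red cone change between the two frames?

-1.5

They were about 2.7 units apart before and 1.2 after — 1.5 units closer together.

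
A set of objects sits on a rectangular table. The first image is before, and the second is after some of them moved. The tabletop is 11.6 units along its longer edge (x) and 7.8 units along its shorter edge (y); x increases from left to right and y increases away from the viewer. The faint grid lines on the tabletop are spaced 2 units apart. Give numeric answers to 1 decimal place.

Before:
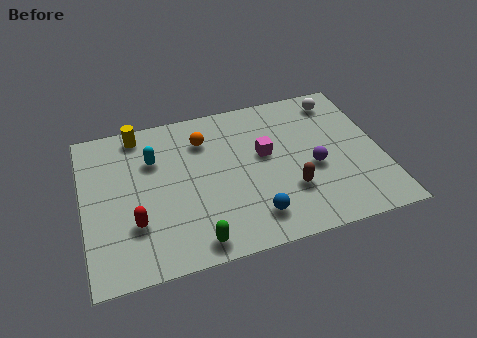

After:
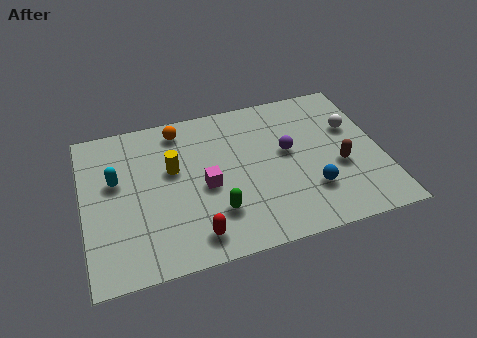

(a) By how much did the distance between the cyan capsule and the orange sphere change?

+1.2

They were about 2.1 units apart before and 3.3 after — 1.2 units further apart.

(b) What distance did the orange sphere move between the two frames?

1.2

The orange sphere moved from about (4.8, 5.9) to (3.9, 6.7), a distance of √(0.9² + 0.8²) ≈ 1.2.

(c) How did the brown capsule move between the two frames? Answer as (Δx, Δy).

(2.0, 0.7)

The brown capsule started near (7.9, 2.4) and ended near (9.9, 3.1).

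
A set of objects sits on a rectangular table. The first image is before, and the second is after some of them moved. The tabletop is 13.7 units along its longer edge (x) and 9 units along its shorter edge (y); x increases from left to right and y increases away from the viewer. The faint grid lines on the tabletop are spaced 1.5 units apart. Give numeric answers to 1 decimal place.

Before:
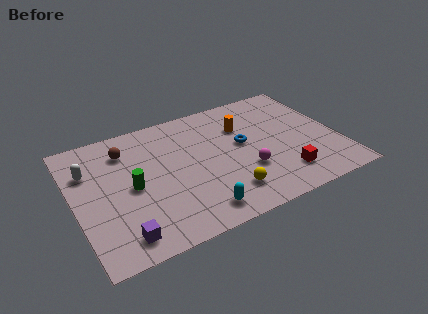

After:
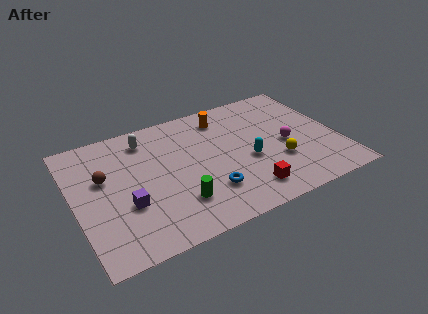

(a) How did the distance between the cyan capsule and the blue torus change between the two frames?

-2.1

They were about 4.7 units apart before and 2.6 after — 2.1 units closer together.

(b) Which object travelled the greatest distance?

the cyan capsule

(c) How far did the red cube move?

2.0

From (10.5, 1.9) to (8.5, 1.6), the red cube covered √(2.0² + 0.3²) ≈ 2.0 units.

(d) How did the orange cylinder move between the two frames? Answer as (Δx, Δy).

(-0.9, 1.1)

From the two frames, the orange cylinder sits at roughly (9.0, 6.3) before and (8.1, 7.4) after.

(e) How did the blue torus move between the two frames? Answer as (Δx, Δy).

(-2.2, -2.6)

From the two frames, the blue torus sits at roughly (8.8, 5.0) before and (6.6, 2.4) after.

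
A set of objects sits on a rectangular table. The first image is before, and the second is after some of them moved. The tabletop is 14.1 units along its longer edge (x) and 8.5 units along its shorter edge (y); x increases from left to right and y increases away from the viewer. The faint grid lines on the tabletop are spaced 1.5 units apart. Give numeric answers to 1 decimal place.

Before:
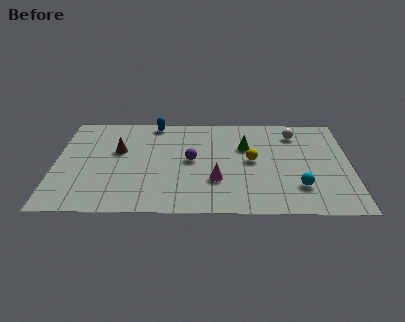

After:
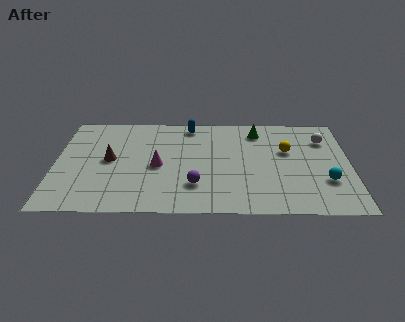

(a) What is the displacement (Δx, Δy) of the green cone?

(0.6, 1.4)

The green cone started near (9.1, 5.6) and ended near (9.7, 7.0).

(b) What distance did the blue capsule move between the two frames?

1.7

From (4.7, 7.7) to (6.4, 7.5), the blue capsule covered √(1.7² + 0.2²) ≈ 1.7 units.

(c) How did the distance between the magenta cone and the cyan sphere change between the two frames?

+4.2

Before: roughly 3.9 units apart; after: 8.1. That's 4.2 units further apart.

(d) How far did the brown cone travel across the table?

0.9

The brown cone was near (3.0, 5.2) before and (2.6, 4.4) after, so it travelled √(0.4² + 0.8²) ≈ 0.9 units.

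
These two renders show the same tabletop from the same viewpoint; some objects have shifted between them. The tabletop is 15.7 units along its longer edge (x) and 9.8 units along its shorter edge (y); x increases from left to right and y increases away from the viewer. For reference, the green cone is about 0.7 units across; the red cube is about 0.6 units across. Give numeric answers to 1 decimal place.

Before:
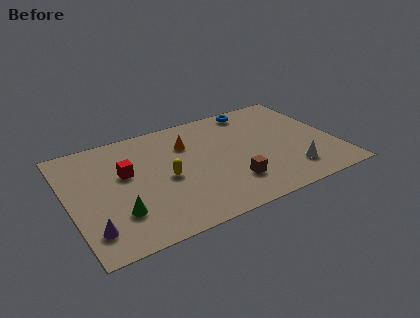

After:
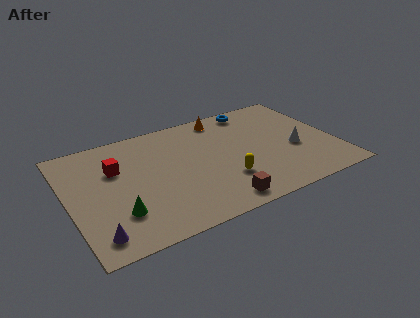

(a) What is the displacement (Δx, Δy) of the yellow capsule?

(3.3, -1.6)

The yellow capsule was at about (5.6, 4.5) and moved to about (8.9, 2.9).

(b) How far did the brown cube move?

1.6

The brown cube was near (9.2, 2.5) before and (8.2, 1.2) after, so it travelled √(1.0² + 1.3²) ≈ 1.6 units.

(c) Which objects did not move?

the blue torus and the green cone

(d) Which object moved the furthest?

the yellow capsule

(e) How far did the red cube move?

0.8

The red cube was near (3.4, 5.9) before and (2.9, 6.5) after, so it travelled √(0.5² + 0.6²) ≈ 0.8 units.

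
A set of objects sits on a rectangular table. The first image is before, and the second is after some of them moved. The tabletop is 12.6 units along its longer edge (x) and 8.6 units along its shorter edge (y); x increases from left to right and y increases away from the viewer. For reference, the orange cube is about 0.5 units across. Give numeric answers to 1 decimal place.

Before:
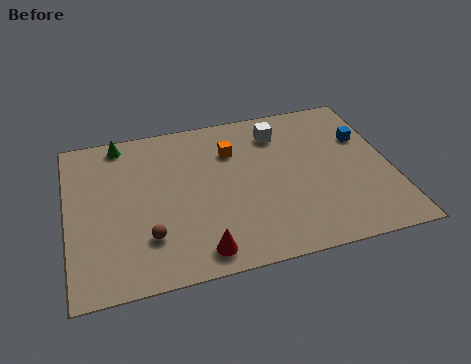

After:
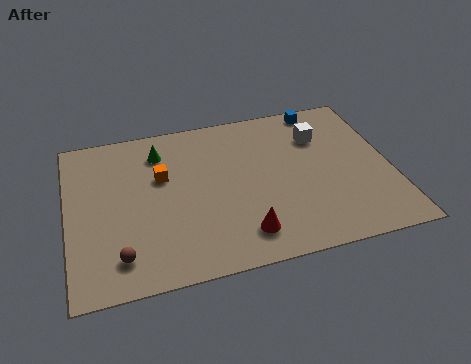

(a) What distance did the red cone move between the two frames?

1.8

The red cone moved from about (4.9, 1.1) to (6.6, 1.6), a distance of √(1.7² + 0.5²) ≈ 1.8.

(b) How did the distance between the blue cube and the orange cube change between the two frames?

+1.7

The distance was about 5.2 in the first image and 6.9 in the second, so they moved 1.7 units further apart.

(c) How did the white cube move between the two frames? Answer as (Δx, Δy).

(1.6, -0.6)

The white cube started near (8.4, 6.8) and ended near (10.0, 6.2).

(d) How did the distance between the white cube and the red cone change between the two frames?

-1.0

They were about 6.7 units apart before and 5.7 after — 1.0 units closer together.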